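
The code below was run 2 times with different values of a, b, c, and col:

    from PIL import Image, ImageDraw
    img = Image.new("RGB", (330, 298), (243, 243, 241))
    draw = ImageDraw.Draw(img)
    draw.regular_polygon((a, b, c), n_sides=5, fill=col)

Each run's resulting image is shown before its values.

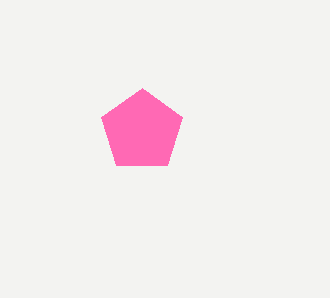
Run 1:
a = 142
b = 131
c = 43
col = 'hotpink'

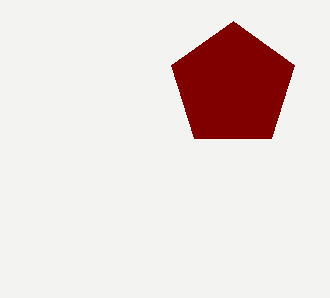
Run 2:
a = 233
b = 86
c = 65
col = 'maroon'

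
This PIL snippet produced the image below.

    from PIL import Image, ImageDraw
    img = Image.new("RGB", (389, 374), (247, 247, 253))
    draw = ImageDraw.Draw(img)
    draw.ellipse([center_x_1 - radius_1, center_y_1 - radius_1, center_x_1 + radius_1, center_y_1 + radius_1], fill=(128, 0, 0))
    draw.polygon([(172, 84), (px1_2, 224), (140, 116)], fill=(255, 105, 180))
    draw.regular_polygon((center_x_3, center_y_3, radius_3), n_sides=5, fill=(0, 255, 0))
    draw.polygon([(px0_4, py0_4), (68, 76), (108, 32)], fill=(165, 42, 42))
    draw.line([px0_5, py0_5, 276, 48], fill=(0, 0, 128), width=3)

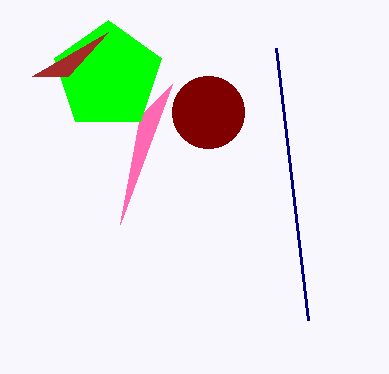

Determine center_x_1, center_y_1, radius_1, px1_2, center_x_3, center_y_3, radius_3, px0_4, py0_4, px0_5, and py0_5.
center_x_1 = 208, center_y_1 = 112, radius_1 = 36, px1_2 = 120, center_x_3 = 108, center_y_3 = 76, radius_3 = 56, px0_4 = 32, py0_4 = 76, px0_5 = 308, py0_5 = 320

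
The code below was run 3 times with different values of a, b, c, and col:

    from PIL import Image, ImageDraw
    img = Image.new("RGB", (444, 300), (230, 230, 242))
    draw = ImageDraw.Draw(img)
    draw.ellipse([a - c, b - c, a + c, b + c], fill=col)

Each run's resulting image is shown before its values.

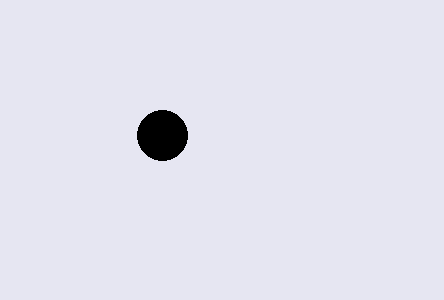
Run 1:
a = 162, b = 135, c = 25, col = 'black'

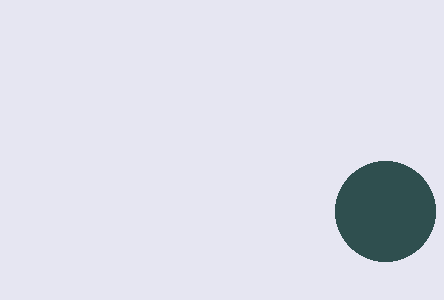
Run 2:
a = 385; b = 211; c = 50; col = 'darkslategray'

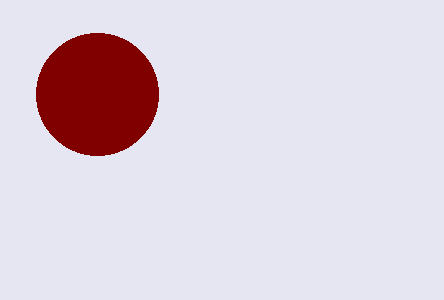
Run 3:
a = 97, b = 94, c = 61, col = 'maroon'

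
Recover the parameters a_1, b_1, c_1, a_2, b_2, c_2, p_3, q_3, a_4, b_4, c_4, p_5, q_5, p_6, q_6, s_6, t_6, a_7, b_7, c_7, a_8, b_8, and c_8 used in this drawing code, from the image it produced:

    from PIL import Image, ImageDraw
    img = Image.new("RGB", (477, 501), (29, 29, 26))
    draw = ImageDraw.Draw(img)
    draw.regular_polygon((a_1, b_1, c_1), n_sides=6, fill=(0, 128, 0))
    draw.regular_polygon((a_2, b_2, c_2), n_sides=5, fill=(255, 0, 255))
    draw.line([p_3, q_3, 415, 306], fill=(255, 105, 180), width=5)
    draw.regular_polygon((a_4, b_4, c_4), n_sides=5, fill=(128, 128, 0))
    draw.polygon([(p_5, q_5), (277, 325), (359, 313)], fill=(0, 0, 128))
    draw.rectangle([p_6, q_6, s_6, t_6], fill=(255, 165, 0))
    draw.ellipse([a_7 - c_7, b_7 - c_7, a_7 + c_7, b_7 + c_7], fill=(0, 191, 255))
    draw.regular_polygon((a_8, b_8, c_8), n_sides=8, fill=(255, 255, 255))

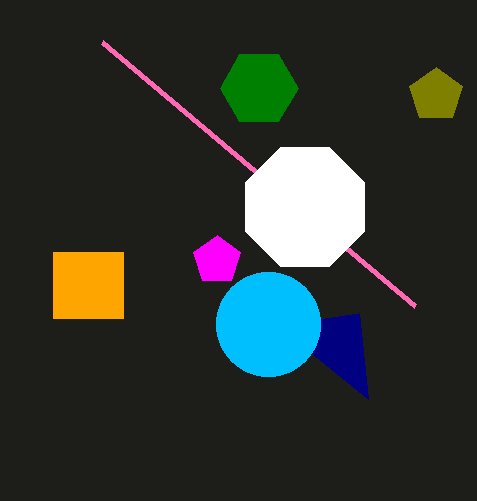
a_1 = 259
b_1 = 88
c_1 = 39
a_2 = 217
b_2 = 260
c_2 = 25
p_3 = 102
q_3 = 42
a_4 = 436
b_4 = 95
c_4 = 28
p_5 = 368
q_5 = 399
p_6 = 53
q_6 = 252
s_6 = 123
t_6 = 318
a_7 = 268
b_7 = 324
c_7 = 52
a_8 = 305
b_8 = 207
c_8 = 64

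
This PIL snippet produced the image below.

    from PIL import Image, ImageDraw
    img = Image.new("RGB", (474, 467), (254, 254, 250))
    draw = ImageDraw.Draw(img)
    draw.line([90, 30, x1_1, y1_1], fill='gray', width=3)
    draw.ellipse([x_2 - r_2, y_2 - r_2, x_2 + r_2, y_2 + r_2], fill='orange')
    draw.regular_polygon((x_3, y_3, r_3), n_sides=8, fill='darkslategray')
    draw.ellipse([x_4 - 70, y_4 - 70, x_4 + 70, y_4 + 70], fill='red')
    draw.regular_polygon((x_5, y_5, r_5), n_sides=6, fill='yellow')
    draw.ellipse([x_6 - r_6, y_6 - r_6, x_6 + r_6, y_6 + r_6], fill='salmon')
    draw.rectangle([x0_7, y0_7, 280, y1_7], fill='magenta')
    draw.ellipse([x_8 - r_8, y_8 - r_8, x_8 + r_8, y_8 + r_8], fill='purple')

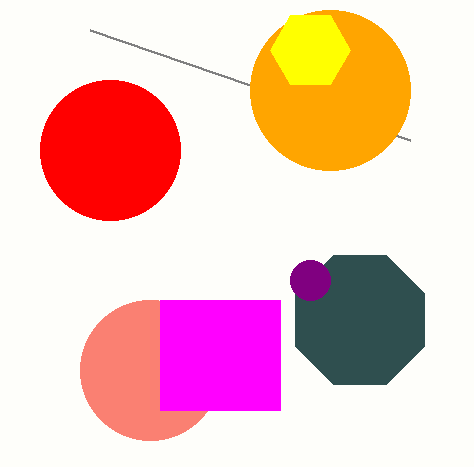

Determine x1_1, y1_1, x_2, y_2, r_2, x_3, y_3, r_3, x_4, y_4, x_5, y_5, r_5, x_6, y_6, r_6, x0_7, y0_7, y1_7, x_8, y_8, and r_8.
x1_1 = 410, y1_1 = 140, x_2 = 330, y_2 = 90, r_2 = 80, x_3 = 360, y_3 = 320, r_3 = 70, x_4 = 110, y_4 = 150, x_5 = 310, y_5 = 50, r_5 = 40, x_6 = 150, y_6 = 370, r_6 = 70, x0_7 = 160, y0_7 = 300, y1_7 = 410, x_8 = 310, y_8 = 280, r_8 = 20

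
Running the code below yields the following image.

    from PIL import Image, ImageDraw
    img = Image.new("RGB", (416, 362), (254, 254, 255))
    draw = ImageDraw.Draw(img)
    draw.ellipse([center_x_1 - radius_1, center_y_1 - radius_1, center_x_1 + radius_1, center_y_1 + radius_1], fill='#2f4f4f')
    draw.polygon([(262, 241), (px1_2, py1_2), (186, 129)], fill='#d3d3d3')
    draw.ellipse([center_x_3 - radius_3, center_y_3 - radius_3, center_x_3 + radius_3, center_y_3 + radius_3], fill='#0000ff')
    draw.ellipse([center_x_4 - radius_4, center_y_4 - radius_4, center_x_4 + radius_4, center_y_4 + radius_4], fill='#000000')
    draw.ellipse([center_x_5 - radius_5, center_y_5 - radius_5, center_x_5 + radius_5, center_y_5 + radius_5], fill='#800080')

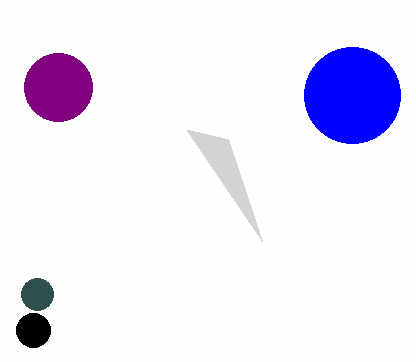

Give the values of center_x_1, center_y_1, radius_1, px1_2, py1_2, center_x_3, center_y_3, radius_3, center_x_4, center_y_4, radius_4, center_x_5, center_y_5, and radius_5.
center_x_1 = 37; center_y_1 = 294; radius_1 = 16; px1_2 = 228; py1_2 = 139; center_x_3 = 352; center_y_3 = 95; radius_3 = 48; center_x_4 = 33; center_y_4 = 330; radius_4 = 17; center_x_5 = 58; center_y_5 = 87; radius_5 = 34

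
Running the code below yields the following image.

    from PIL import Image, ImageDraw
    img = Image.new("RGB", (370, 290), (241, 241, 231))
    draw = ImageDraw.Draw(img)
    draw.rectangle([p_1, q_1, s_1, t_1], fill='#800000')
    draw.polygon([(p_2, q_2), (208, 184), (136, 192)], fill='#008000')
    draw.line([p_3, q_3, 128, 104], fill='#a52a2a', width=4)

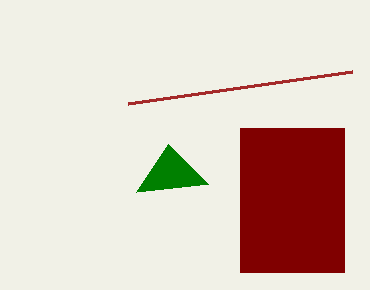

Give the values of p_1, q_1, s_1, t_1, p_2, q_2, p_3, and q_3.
p_1 = 240, q_1 = 128, s_1 = 344, t_1 = 272, p_2 = 168, q_2 = 144, p_3 = 352, q_3 = 72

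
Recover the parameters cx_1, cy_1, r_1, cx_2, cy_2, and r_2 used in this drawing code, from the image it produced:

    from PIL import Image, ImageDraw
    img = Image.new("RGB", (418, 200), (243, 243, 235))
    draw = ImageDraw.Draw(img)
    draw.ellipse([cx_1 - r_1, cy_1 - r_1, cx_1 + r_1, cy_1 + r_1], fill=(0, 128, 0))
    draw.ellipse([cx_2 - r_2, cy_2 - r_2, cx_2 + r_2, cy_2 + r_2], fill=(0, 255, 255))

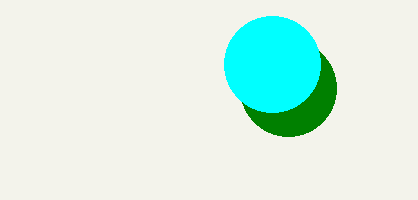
cx_1 = 288
cy_1 = 88
r_1 = 48
cx_2 = 272
cy_2 = 64
r_2 = 48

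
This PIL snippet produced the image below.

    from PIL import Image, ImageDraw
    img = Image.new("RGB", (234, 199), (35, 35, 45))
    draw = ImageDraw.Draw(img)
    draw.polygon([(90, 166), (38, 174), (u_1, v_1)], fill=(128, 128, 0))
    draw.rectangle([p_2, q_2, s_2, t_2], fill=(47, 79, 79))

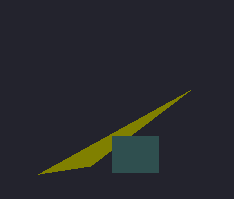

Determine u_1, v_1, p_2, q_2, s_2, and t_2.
u_1 = 190; v_1 = 90; p_2 = 112; q_2 = 136; s_2 = 158; t_2 = 172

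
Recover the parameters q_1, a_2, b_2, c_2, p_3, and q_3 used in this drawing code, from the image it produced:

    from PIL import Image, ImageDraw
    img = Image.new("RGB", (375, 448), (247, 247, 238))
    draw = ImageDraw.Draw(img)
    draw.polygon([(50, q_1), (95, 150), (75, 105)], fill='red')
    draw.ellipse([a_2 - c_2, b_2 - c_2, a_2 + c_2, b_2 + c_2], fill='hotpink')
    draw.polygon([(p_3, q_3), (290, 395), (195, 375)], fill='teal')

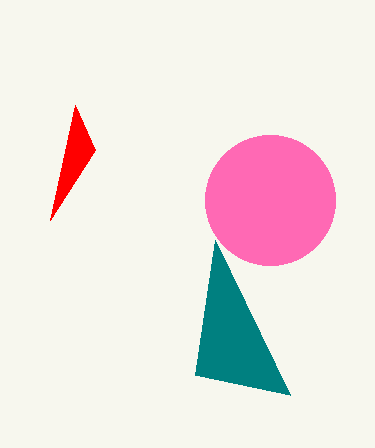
q_1 = 220, a_2 = 270, b_2 = 200, c_2 = 65, p_3 = 215, q_3 = 240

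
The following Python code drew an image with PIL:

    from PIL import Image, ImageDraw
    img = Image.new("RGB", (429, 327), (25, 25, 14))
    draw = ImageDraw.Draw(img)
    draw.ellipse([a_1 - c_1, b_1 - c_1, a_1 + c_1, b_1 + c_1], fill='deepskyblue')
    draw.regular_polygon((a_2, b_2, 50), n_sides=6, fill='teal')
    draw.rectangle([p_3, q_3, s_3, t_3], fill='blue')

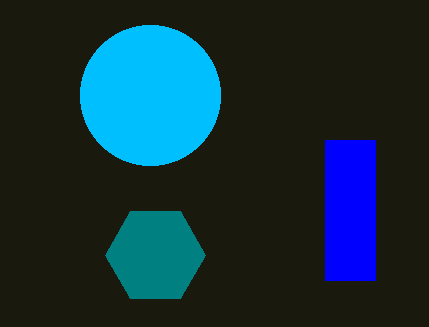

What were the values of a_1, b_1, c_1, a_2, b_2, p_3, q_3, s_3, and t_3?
a_1 = 150
b_1 = 95
c_1 = 70
a_2 = 155
b_2 = 255
p_3 = 325
q_3 = 140
s_3 = 375
t_3 = 280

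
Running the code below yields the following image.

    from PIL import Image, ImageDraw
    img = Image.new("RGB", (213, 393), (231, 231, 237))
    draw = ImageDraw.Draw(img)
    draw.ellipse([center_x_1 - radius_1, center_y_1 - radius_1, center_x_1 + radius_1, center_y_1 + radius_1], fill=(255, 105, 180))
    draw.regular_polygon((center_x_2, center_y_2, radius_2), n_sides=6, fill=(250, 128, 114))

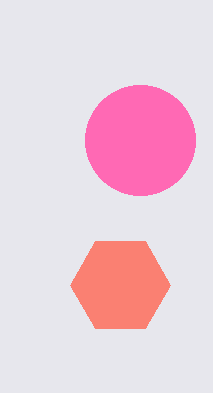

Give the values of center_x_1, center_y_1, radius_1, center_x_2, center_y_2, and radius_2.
center_x_1 = 140, center_y_1 = 140, radius_1 = 55, center_x_2 = 120, center_y_2 = 285, radius_2 = 50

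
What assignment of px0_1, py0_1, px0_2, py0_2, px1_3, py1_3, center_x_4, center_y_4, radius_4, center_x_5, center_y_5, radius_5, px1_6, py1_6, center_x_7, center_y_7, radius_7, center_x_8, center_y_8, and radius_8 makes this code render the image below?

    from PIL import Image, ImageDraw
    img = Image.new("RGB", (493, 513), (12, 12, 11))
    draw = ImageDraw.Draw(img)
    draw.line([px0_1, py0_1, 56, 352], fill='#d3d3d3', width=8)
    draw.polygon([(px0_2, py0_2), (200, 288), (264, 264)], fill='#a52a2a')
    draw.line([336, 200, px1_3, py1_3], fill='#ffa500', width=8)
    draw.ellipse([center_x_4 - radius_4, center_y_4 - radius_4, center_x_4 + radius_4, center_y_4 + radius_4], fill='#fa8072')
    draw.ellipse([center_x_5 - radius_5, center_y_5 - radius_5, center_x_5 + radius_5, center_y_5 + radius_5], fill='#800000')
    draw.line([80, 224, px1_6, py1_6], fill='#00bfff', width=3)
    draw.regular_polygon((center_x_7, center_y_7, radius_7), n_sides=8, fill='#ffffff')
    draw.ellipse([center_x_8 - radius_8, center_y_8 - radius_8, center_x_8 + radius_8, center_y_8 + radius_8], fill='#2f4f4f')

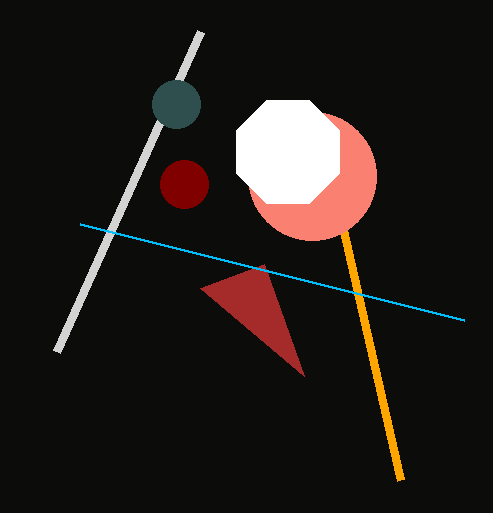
px0_1 = 200, py0_1 = 32, px0_2 = 304, py0_2 = 376, px1_3 = 400, py1_3 = 480, center_x_4 = 312, center_y_4 = 176, radius_4 = 64, center_x_5 = 184, center_y_5 = 184, radius_5 = 24, px1_6 = 464, py1_6 = 320, center_x_7 = 288, center_y_7 = 152, radius_7 = 56, center_x_8 = 176, center_y_8 = 104, radius_8 = 24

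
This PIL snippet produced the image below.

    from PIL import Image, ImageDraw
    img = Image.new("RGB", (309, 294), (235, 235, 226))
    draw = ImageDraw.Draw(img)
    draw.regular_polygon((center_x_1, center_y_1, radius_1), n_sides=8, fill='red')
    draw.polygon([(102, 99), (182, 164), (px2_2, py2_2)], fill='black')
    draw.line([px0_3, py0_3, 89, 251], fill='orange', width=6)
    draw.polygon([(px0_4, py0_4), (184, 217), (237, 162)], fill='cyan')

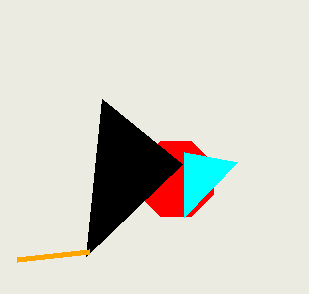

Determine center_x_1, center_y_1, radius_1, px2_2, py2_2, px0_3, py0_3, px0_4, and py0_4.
center_x_1 = 176, center_y_1 = 179, radius_1 = 41, px2_2 = 86, py2_2 = 256, px0_3 = 17, py0_3 = 259, px0_4 = 184, py0_4 = 152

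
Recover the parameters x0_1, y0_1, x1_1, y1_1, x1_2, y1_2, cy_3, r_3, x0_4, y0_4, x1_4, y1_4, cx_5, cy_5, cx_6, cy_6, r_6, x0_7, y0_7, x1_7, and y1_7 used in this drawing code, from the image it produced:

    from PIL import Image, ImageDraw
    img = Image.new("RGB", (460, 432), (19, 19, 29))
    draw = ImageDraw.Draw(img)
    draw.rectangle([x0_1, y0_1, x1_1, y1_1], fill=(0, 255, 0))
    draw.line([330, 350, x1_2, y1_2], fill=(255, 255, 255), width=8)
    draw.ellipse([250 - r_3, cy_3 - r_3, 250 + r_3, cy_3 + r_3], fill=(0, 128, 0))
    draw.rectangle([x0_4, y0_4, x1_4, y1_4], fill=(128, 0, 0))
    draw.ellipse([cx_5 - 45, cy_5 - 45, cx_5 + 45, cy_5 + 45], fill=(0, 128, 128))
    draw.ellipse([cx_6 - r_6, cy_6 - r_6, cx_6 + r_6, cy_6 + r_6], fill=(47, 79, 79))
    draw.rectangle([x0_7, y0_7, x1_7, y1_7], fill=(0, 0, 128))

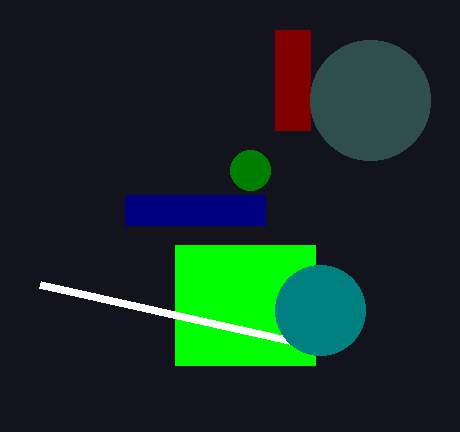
x0_1 = 175, y0_1 = 245, x1_1 = 315, y1_1 = 365, x1_2 = 40, y1_2 = 285, cy_3 = 170, r_3 = 20, x0_4 = 275, y0_4 = 30, x1_4 = 310, y1_4 = 130, cx_5 = 320, cy_5 = 310, cx_6 = 370, cy_6 = 100, r_6 = 60, x0_7 = 125, y0_7 = 195, x1_7 = 265, y1_7 = 225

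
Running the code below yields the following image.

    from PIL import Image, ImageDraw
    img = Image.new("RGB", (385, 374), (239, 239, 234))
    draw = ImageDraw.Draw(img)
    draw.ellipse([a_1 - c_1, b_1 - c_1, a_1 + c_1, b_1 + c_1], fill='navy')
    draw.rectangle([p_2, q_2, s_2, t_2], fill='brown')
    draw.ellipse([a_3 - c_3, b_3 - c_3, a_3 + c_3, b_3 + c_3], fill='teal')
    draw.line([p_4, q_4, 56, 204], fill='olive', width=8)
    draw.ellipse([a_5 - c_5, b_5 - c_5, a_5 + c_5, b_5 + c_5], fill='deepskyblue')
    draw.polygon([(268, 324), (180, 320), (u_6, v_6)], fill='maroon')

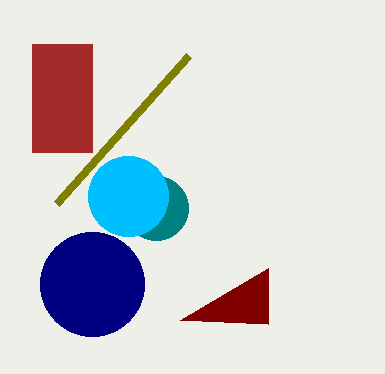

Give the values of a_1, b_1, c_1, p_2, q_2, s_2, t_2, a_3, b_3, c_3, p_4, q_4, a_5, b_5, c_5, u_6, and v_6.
a_1 = 92, b_1 = 284, c_1 = 52, p_2 = 32, q_2 = 44, s_2 = 92, t_2 = 152, a_3 = 156, b_3 = 208, c_3 = 32, p_4 = 188, q_4 = 56, a_5 = 128, b_5 = 196, c_5 = 40, u_6 = 268, v_6 = 268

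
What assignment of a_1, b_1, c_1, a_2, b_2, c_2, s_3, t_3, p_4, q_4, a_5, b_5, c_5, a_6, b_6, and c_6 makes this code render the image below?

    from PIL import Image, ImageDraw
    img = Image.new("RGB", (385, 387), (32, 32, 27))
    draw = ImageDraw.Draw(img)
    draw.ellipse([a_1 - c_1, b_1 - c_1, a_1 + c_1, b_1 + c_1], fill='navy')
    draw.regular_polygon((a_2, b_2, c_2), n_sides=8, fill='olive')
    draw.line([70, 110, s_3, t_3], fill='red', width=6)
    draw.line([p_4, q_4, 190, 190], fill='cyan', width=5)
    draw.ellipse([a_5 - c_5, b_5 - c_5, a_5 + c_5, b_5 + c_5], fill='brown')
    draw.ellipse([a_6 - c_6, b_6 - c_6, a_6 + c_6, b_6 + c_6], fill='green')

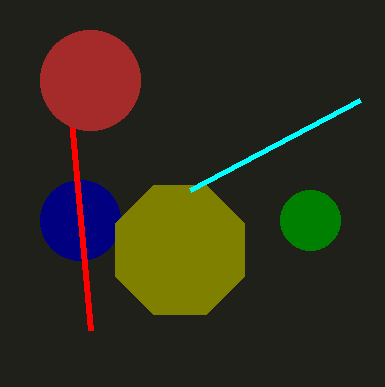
a_1 = 80, b_1 = 220, c_1 = 40, a_2 = 180, b_2 = 250, c_2 = 70, s_3 = 90, t_3 = 330, p_4 = 360, q_4 = 100, a_5 = 90, b_5 = 80, c_5 = 50, a_6 = 310, b_6 = 220, c_6 = 30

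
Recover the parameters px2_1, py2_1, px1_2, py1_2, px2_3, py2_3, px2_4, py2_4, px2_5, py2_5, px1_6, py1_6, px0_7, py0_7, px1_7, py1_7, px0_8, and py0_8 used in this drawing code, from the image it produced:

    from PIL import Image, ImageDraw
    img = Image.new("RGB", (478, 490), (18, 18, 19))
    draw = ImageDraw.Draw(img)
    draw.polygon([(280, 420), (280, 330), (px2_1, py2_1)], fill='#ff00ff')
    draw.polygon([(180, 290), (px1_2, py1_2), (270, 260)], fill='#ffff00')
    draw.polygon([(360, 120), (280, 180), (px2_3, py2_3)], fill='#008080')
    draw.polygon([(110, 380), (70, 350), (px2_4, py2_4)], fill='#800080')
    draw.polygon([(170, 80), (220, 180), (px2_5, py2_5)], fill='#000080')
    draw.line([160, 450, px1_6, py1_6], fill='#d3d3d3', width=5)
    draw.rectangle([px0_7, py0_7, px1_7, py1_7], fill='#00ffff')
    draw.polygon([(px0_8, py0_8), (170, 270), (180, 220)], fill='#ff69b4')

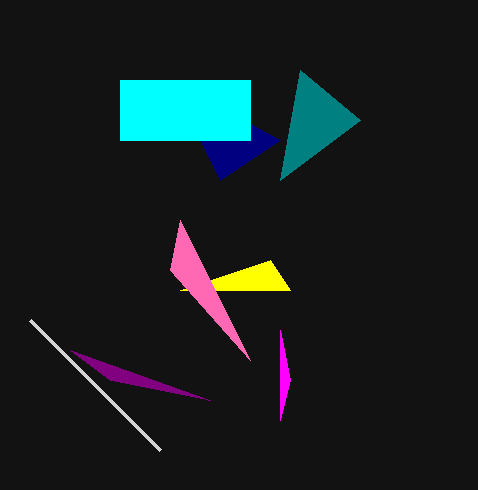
px2_1 = 290, py2_1 = 380, px1_2 = 290, py1_2 = 290, px2_3 = 300, py2_3 = 70, px2_4 = 210, py2_4 = 400, px2_5 = 280, py2_5 = 140, px1_6 = 30, py1_6 = 320, px0_7 = 120, py0_7 = 80, px1_7 = 250, py1_7 = 140, px0_8 = 250, py0_8 = 360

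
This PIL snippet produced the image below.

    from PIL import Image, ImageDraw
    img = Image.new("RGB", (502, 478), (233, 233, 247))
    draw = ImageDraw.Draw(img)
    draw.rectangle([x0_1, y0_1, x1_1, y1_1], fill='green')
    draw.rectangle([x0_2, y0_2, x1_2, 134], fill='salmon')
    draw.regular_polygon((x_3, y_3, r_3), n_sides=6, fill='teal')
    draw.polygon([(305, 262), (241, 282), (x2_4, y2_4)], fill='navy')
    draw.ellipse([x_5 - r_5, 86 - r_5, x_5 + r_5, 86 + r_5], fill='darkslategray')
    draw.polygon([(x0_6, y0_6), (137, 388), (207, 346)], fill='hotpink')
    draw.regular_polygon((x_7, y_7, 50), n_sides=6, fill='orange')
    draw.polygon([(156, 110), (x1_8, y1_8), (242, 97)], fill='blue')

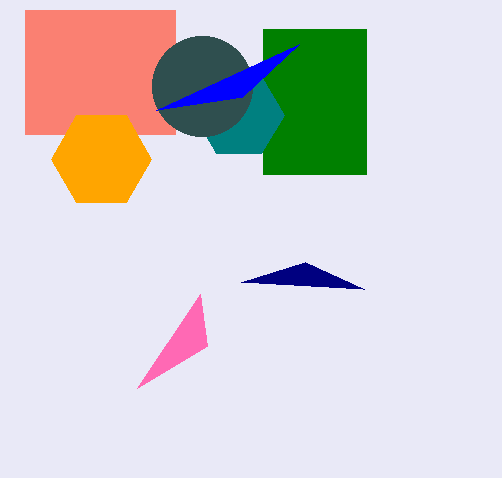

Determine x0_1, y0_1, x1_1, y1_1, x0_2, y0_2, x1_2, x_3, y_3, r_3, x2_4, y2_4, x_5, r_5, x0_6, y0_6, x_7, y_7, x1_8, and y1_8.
x0_1 = 263
y0_1 = 29
x1_1 = 366
y1_1 = 174
x0_2 = 25
y0_2 = 10
x1_2 = 175
x_3 = 239
y_3 = 115
r_3 = 45
x2_4 = 364
y2_4 = 289
x_5 = 202
r_5 = 50
x0_6 = 200
y0_6 = 294
x_7 = 101
y_7 = 159
x1_8 = 299
y1_8 = 44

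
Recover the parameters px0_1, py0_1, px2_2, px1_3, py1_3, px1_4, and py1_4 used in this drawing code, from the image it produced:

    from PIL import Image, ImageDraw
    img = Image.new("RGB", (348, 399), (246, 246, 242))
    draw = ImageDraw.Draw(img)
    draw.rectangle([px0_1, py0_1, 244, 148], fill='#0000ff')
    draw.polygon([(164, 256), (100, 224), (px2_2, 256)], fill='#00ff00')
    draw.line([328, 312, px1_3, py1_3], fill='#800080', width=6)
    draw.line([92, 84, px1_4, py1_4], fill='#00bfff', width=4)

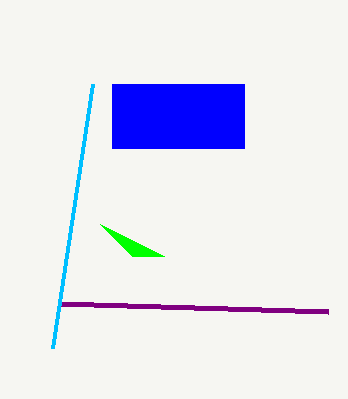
px0_1 = 112, py0_1 = 84, px2_2 = 132, px1_3 = 60, py1_3 = 304, px1_4 = 52, py1_4 = 348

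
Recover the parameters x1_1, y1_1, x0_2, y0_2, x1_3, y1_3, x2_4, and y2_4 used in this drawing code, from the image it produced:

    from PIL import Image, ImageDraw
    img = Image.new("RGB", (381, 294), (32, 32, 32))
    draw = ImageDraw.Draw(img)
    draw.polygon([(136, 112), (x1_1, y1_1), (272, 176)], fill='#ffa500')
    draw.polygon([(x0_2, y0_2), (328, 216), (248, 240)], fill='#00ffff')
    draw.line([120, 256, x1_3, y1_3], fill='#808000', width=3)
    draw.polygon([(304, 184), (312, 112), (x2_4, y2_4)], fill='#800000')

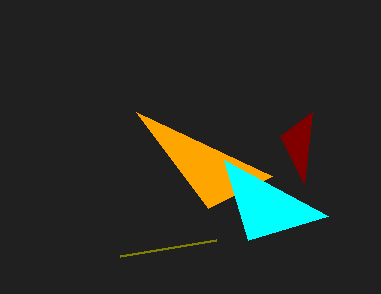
x1_1 = 208
y1_1 = 208
x0_2 = 224
y0_2 = 160
x1_3 = 216
y1_3 = 240
x2_4 = 280
y2_4 = 136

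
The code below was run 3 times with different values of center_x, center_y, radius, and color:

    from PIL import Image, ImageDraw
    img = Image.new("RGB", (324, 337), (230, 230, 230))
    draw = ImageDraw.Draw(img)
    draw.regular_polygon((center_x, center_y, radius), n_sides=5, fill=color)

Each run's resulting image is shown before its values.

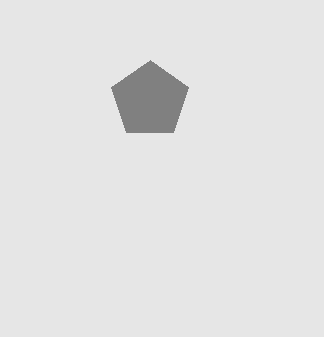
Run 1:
center_x = 150; center_y = 100; radius = 40; color = 'gray'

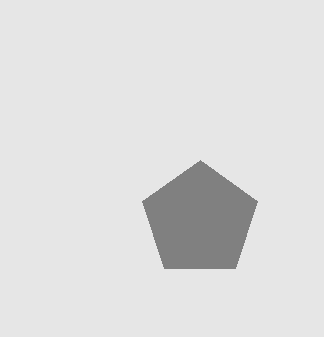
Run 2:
center_x = 200, center_y = 220, radius = 60, color = 'gray'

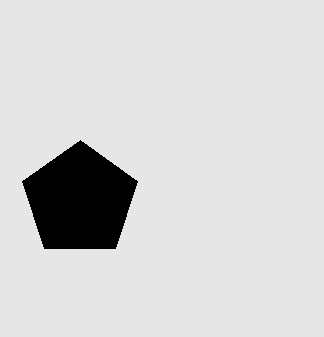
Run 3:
center_x = 80, center_y = 200, radius = 60, color = 'black'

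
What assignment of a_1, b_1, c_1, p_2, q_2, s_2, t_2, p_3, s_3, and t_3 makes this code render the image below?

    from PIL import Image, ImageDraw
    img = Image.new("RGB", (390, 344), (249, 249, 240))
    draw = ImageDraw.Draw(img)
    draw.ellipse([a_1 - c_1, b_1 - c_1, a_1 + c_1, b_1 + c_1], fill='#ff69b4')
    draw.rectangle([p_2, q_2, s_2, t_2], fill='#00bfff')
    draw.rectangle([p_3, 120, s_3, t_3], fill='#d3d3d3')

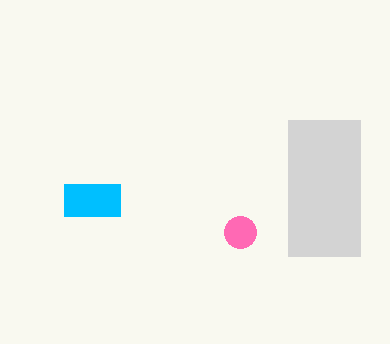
a_1 = 240
b_1 = 232
c_1 = 16
p_2 = 64
q_2 = 184
s_2 = 120
t_2 = 216
p_3 = 288
s_3 = 360
t_3 = 256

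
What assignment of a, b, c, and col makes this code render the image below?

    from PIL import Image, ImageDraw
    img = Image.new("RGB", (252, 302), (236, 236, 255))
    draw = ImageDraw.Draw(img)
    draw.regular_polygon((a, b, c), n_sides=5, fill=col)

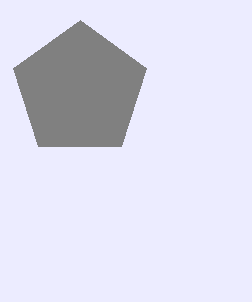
a = 80; b = 90; c = 70; col = 'gray'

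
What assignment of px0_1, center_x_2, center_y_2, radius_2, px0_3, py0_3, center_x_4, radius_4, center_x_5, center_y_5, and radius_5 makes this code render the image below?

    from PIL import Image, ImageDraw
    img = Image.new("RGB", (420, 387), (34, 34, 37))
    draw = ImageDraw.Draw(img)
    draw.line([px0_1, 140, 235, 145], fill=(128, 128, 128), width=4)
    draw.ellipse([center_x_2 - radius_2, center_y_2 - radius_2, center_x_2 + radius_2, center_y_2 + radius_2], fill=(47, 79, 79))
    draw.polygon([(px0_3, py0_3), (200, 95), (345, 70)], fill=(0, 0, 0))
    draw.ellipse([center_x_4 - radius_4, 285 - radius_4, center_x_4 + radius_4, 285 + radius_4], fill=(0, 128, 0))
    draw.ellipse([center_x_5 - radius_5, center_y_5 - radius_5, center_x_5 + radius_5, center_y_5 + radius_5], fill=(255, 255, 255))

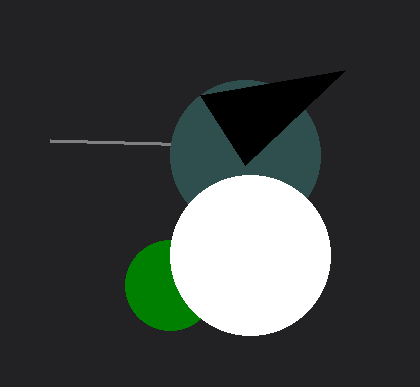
px0_1 = 50; center_x_2 = 245; center_y_2 = 155; radius_2 = 75; px0_3 = 245; py0_3 = 165; center_x_4 = 170; radius_4 = 45; center_x_5 = 250; center_y_5 = 255; radius_5 = 80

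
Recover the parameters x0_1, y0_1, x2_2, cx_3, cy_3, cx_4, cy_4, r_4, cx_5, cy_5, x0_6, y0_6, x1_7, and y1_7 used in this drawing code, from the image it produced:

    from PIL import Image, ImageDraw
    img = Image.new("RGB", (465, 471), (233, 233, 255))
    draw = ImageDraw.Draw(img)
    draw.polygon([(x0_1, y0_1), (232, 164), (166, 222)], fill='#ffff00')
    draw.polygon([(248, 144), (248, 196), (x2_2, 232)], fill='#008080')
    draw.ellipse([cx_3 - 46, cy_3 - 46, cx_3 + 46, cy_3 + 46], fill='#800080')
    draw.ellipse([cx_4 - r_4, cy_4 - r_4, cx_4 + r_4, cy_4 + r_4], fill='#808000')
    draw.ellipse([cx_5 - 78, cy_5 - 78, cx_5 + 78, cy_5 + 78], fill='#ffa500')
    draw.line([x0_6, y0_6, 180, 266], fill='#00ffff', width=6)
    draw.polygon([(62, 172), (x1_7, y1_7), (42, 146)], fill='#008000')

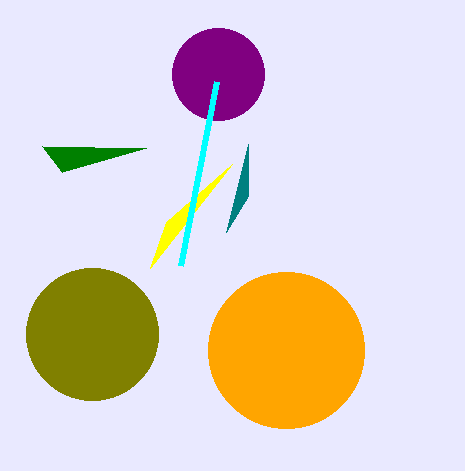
x0_1 = 150, y0_1 = 268, x2_2 = 226, cx_3 = 218, cy_3 = 74, cx_4 = 92, cy_4 = 334, r_4 = 66, cx_5 = 286, cy_5 = 350, x0_6 = 216, y0_6 = 82, x1_7 = 146, y1_7 = 148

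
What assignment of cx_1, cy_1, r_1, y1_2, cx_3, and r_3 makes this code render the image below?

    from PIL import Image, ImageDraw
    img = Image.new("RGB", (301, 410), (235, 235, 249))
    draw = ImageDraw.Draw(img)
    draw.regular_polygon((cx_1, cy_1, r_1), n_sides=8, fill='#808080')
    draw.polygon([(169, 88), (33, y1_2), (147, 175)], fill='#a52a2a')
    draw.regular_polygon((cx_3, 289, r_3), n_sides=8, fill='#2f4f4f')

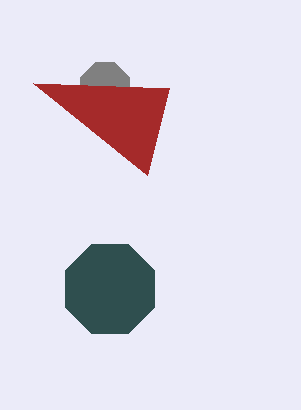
cx_1 = 105; cy_1 = 87; r_1 = 26; y1_2 = 83; cx_3 = 110; r_3 = 48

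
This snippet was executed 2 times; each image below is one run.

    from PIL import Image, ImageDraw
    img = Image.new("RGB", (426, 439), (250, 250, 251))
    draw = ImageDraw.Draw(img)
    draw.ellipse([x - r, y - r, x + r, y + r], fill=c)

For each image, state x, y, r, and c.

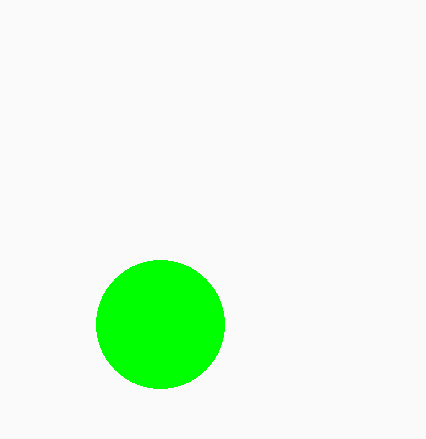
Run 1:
x = 160; y = 324; r = 64; c = 'lime'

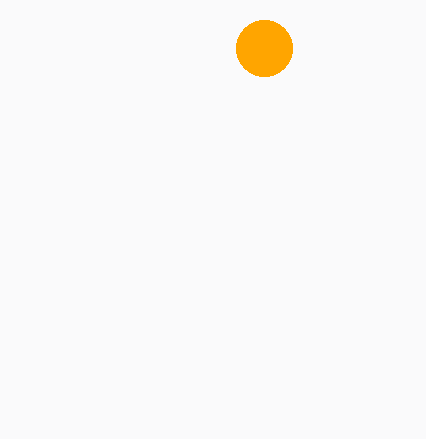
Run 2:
x = 264
y = 48
r = 28
c = 'orange'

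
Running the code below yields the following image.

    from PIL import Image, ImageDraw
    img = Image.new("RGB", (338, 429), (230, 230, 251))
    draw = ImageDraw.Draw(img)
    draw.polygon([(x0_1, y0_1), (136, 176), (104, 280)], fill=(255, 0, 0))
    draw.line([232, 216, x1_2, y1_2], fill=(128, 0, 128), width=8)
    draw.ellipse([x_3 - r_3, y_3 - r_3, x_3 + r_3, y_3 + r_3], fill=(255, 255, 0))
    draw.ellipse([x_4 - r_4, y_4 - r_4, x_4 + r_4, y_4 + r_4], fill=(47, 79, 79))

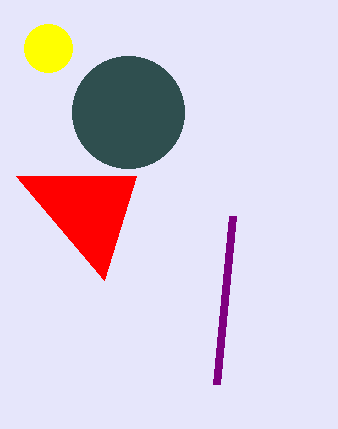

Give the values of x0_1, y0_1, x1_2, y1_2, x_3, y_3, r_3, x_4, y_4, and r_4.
x0_1 = 16, y0_1 = 176, x1_2 = 216, y1_2 = 384, x_3 = 48, y_3 = 48, r_3 = 24, x_4 = 128, y_4 = 112, r_4 = 56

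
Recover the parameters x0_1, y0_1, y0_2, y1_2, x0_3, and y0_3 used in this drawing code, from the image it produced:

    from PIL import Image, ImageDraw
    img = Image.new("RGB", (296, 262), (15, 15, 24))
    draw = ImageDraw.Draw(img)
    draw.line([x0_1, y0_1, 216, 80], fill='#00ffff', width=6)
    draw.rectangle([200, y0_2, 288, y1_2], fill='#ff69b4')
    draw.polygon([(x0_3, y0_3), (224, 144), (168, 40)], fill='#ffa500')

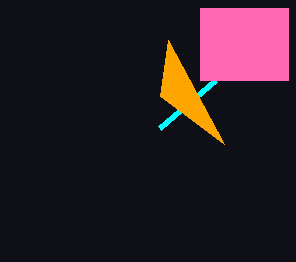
x0_1 = 160
y0_1 = 128
y0_2 = 8
y1_2 = 80
x0_3 = 160
y0_3 = 96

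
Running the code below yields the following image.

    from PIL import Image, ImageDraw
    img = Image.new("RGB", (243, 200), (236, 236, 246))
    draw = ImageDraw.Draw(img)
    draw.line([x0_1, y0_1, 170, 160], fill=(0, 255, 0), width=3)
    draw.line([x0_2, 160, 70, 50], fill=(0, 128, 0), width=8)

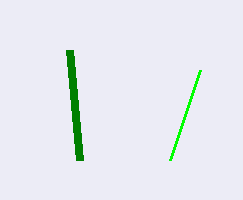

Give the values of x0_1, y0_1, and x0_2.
x0_1 = 200
y0_1 = 70
x0_2 = 80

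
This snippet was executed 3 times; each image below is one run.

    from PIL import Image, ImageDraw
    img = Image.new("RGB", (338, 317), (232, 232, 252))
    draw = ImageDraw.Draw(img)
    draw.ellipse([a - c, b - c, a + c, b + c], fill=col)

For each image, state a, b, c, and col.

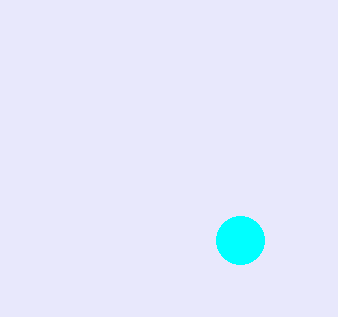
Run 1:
a = 240, b = 240, c = 24, col = 'cyan'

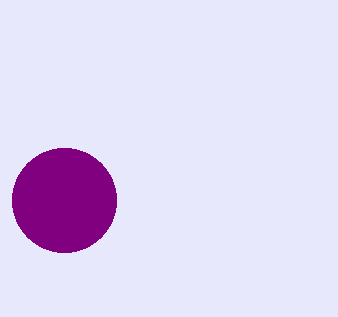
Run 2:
a = 64
b = 200
c = 52
col = 'purple'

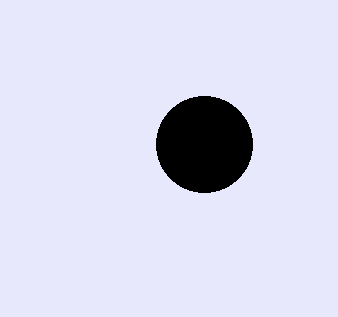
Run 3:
a = 204; b = 144; c = 48; col = 'black'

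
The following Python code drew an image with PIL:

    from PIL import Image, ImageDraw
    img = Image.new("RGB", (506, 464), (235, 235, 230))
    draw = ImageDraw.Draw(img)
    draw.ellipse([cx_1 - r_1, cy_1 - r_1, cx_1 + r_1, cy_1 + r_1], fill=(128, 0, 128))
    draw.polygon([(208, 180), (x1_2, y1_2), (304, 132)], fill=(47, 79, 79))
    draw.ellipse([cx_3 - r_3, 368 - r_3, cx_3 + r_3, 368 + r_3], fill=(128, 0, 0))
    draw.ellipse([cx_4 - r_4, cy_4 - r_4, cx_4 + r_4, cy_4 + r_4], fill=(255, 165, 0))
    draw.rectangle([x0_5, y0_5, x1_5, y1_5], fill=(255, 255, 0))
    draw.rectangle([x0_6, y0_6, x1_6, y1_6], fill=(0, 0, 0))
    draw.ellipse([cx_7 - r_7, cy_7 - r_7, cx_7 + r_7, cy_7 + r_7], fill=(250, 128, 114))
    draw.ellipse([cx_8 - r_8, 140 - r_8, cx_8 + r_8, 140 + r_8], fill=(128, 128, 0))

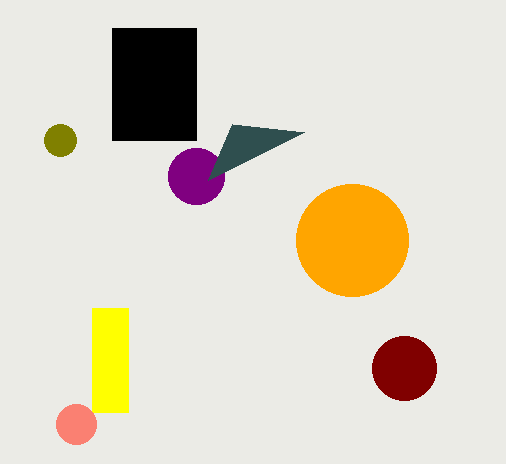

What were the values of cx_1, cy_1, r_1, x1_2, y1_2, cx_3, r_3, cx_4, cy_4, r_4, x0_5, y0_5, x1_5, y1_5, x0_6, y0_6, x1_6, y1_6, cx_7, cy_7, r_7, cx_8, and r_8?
cx_1 = 196; cy_1 = 176; r_1 = 28; x1_2 = 232; y1_2 = 124; cx_3 = 404; r_3 = 32; cx_4 = 352; cy_4 = 240; r_4 = 56; x0_5 = 92; y0_5 = 308; x1_5 = 128; y1_5 = 412; x0_6 = 112; y0_6 = 28; x1_6 = 196; y1_6 = 140; cx_7 = 76; cy_7 = 424; r_7 = 20; cx_8 = 60; r_8 = 16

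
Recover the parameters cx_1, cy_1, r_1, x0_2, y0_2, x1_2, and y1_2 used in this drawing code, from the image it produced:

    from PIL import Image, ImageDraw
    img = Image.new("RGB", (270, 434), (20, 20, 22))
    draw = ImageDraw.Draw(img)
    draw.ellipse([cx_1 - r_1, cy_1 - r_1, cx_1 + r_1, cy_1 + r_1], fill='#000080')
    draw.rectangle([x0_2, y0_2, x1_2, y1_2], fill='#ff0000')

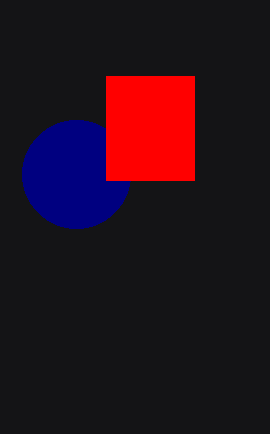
cx_1 = 76
cy_1 = 174
r_1 = 54
x0_2 = 106
y0_2 = 76
x1_2 = 194
y1_2 = 180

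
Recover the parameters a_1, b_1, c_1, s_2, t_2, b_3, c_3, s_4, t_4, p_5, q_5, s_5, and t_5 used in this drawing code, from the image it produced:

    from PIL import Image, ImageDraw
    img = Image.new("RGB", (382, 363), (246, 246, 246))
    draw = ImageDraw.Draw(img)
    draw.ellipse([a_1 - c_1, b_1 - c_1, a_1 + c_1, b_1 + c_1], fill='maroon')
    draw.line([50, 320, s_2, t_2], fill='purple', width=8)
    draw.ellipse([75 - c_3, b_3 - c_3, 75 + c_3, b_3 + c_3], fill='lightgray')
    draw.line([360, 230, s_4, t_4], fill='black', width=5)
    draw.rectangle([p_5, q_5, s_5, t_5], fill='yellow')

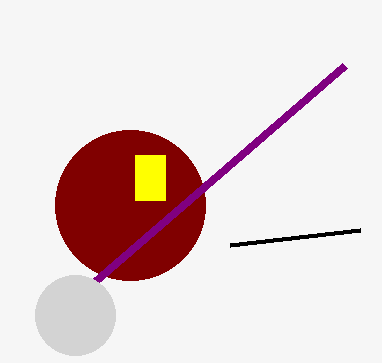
a_1 = 130; b_1 = 205; c_1 = 75; s_2 = 345; t_2 = 65; b_3 = 315; c_3 = 40; s_4 = 230; t_4 = 245; p_5 = 135; q_5 = 155; s_5 = 165; t_5 = 200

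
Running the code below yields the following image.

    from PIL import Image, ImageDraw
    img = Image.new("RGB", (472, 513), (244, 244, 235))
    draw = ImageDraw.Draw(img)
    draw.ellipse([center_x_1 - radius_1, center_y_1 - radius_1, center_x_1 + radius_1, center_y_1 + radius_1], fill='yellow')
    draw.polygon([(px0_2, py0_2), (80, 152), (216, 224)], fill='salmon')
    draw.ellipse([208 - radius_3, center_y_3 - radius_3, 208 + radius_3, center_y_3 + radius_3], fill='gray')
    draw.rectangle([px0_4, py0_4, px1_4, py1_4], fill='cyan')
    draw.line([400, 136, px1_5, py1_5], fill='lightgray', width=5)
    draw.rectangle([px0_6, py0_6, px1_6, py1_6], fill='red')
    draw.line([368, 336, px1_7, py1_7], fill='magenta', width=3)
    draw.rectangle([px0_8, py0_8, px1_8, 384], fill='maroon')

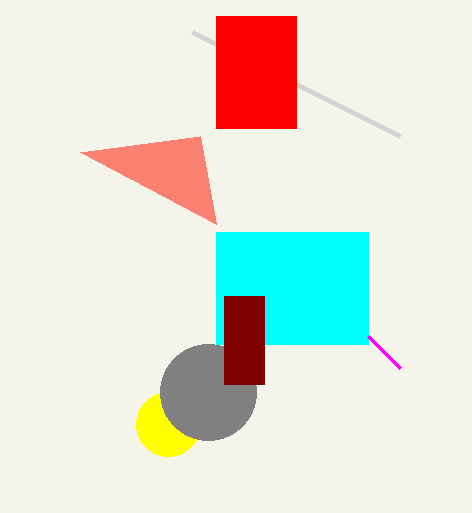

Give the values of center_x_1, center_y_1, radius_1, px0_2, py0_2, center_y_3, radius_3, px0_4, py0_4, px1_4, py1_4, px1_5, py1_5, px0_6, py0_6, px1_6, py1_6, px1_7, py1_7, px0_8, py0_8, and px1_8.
center_x_1 = 168, center_y_1 = 424, radius_1 = 32, px0_2 = 200, py0_2 = 136, center_y_3 = 392, radius_3 = 48, px0_4 = 216, py0_4 = 232, px1_4 = 368, py1_4 = 344, px1_5 = 192, py1_5 = 32, px0_6 = 216, py0_6 = 16, px1_6 = 296, py1_6 = 128, px1_7 = 400, py1_7 = 368, px0_8 = 224, py0_8 = 296, px1_8 = 264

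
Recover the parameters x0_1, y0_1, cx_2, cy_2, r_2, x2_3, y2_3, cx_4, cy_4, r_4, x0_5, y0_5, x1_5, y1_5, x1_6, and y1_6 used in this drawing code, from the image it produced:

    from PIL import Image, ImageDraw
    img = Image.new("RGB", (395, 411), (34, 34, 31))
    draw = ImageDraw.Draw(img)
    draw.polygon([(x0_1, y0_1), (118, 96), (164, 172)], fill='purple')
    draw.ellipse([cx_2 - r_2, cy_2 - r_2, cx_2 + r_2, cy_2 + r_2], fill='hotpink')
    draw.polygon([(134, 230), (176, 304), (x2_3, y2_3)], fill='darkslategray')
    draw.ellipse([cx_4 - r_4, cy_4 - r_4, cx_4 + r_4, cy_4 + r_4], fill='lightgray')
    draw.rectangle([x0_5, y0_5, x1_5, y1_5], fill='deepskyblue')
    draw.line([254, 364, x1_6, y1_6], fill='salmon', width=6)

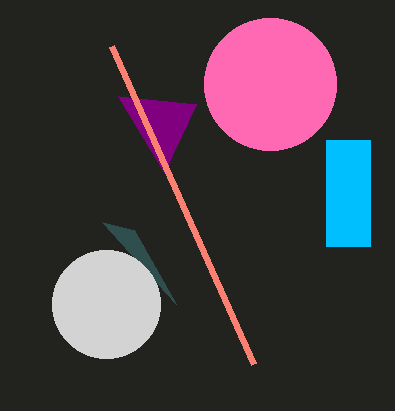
x0_1 = 196, y0_1 = 104, cx_2 = 270, cy_2 = 84, r_2 = 66, x2_3 = 102, y2_3 = 222, cx_4 = 106, cy_4 = 304, r_4 = 54, x0_5 = 326, y0_5 = 140, x1_5 = 370, y1_5 = 246, x1_6 = 112, y1_6 = 46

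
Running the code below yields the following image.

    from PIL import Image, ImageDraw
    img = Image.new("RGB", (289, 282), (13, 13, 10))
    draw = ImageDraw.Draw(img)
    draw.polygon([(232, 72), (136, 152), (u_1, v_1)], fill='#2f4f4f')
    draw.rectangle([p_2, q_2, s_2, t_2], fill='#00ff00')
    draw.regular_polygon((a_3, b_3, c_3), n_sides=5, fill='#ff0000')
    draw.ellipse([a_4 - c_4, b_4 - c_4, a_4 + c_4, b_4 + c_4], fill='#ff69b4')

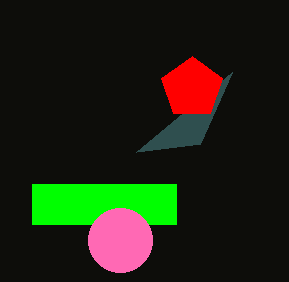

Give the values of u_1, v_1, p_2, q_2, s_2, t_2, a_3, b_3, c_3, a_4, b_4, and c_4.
u_1 = 200, v_1 = 144, p_2 = 32, q_2 = 184, s_2 = 176, t_2 = 224, a_3 = 192, b_3 = 88, c_3 = 32, a_4 = 120, b_4 = 240, c_4 = 32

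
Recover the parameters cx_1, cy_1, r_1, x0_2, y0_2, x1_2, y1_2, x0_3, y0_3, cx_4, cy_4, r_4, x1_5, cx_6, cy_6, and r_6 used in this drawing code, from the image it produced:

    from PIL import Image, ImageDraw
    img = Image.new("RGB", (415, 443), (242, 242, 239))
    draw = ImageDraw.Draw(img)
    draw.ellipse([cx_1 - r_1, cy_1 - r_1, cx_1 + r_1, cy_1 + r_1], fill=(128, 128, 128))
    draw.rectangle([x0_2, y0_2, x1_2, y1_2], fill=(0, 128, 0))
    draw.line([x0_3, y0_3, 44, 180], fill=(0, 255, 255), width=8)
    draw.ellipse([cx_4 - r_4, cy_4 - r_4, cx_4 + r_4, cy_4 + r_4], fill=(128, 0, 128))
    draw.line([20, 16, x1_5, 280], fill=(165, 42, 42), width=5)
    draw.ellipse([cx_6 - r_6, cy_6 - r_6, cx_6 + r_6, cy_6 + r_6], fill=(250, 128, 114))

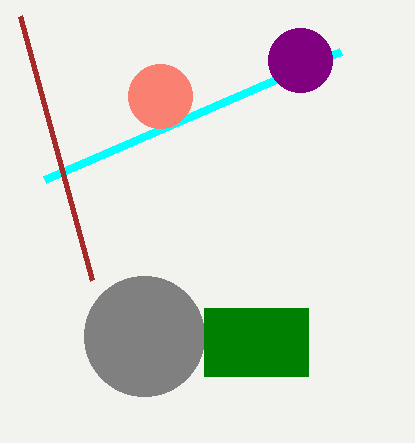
cx_1 = 144
cy_1 = 336
r_1 = 60
x0_2 = 204
y0_2 = 308
x1_2 = 308
y1_2 = 376
x0_3 = 340
y0_3 = 52
cx_4 = 300
cy_4 = 60
r_4 = 32
x1_5 = 92
cx_6 = 160
cy_6 = 96
r_6 = 32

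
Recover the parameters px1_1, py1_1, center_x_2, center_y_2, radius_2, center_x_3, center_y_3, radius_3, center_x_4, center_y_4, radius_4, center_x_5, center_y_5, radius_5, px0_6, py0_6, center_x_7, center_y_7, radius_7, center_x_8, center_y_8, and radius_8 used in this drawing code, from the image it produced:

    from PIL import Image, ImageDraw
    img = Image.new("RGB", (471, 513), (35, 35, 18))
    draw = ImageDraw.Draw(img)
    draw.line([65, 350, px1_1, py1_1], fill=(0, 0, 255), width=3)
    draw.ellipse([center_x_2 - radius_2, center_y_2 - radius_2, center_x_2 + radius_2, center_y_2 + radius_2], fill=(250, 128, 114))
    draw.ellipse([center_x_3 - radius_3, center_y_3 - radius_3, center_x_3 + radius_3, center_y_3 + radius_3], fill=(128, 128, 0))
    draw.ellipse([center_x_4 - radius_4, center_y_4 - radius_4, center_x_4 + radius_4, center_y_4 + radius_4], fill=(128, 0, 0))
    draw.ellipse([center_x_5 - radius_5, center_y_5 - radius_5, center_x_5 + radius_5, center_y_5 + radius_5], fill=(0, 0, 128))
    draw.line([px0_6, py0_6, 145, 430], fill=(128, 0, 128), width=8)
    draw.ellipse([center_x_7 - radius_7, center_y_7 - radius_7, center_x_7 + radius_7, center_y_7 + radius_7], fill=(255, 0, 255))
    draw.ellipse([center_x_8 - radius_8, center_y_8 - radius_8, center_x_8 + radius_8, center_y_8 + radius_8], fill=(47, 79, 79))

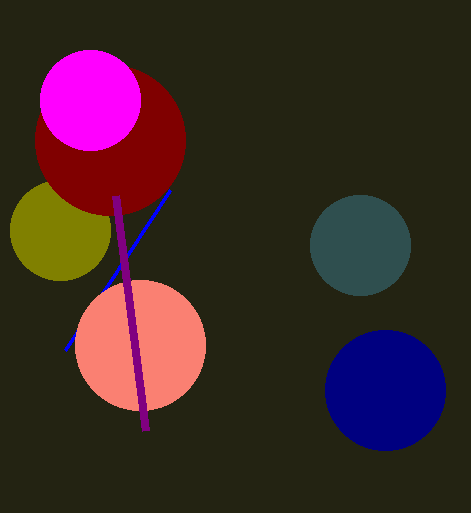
px1_1 = 170, py1_1 = 190, center_x_2 = 140, center_y_2 = 345, radius_2 = 65, center_x_3 = 60, center_y_3 = 230, radius_3 = 50, center_x_4 = 110, center_y_4 = 140, radius_4 = 75, center_x_5 = 385, center_y_5 = 390, radius_5 = 60, px0_6 = 115, py0_6 = 195, center_x_7 = 90, center_y_7 = 100, radius_7 = 50, center_x_8 = 360, center_y_8 = 245, radius_8 = 50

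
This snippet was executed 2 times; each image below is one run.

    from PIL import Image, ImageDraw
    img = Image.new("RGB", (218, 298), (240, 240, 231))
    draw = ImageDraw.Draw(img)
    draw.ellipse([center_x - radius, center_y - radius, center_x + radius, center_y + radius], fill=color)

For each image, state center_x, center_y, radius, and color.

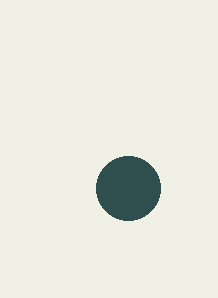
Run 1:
center_x = 128; center_y = 188; radius = 32; color = 'darkslategray'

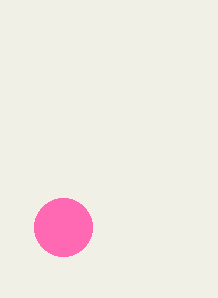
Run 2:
center_x = 63, center_y = 227, radius = 29, color = 'hotpink'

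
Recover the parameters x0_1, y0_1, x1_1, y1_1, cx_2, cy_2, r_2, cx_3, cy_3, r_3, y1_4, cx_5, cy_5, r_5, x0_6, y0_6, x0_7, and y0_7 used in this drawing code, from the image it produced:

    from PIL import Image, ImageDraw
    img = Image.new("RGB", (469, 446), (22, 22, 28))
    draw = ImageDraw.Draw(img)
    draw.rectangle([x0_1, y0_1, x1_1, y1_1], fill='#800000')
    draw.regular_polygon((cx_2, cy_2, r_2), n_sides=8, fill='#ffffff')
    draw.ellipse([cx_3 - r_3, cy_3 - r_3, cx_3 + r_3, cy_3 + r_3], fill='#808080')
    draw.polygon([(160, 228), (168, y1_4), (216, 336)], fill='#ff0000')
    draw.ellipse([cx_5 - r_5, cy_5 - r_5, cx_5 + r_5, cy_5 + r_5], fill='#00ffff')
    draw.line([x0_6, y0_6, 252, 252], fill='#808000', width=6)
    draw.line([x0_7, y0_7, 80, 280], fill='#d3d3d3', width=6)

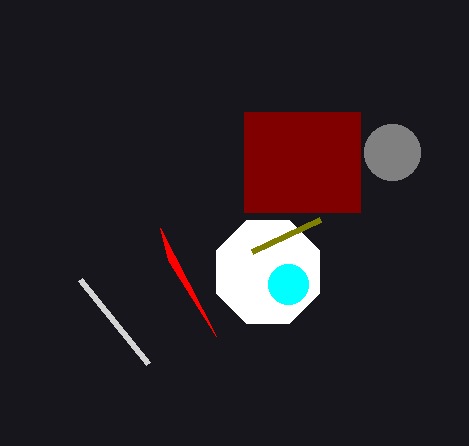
x0_1 = 244; y0_1 = 112; x1_1 = 360; y1_1 = 212; cx_2 = 268; cy_2 = 272; r_2 = 56; cx_3 = 392; cy_3 = 152; r_3 = 28; y1_4 = 260; cx_5 = 288; cy_5 = 284; r_5 = 20; x0_6 = 320; y0_6 = 220; x0_7 = 148; y0_7 = 364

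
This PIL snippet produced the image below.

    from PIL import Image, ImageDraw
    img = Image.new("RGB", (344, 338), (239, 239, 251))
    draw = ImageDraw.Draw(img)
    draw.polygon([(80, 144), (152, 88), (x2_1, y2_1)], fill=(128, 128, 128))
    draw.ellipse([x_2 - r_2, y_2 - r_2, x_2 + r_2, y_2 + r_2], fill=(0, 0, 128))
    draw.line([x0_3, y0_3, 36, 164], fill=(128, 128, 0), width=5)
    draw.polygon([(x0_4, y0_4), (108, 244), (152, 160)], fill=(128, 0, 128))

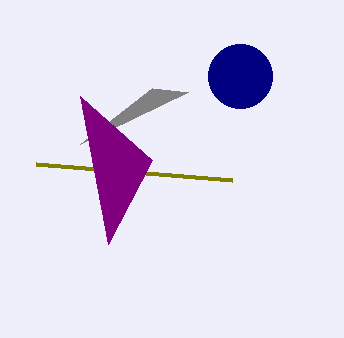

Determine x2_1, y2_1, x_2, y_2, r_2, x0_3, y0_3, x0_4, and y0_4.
x2_1 = 188, y2_1 = 92, x_2 = 240, y_2 = 76, r_2 = 32, x0_3 = 232, y0_3 = 180, x0_4 = 80, y0_4 = 96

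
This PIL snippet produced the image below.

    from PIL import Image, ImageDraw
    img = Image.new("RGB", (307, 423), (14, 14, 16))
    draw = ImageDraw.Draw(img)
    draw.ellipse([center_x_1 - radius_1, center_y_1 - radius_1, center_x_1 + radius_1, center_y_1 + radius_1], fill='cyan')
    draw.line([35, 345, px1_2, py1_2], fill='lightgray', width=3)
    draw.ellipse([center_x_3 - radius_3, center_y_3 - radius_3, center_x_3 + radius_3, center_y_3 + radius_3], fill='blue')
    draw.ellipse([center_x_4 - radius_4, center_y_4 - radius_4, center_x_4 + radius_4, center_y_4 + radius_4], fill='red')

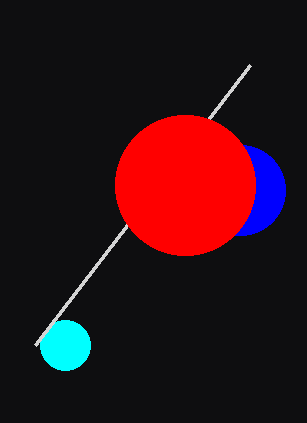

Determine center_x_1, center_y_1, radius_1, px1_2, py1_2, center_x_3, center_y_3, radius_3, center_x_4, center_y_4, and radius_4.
center_x_1 = 65; center_y_1 = 345; radius_1 = 25; px1_2 = 250; py1_2 = 65; center_x_3 = 240; center_y_3 = 190; radius_3 = 45; center_x_4 = 185; center_y_4 = 185; radius_4 = 70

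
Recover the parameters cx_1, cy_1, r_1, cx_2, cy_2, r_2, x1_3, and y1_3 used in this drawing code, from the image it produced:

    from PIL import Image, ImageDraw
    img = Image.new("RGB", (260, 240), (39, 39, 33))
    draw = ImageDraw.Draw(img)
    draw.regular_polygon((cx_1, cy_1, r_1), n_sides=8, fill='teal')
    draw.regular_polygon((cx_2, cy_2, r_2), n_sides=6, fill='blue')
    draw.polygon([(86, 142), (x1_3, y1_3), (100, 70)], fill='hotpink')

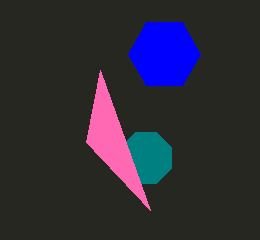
cx_1 = 146; cy_1 = 158; r_1 = 28; cx_2 = 164; cy_2 = 54; r_2 = 36; x1_3 = 150; y1_3 = 210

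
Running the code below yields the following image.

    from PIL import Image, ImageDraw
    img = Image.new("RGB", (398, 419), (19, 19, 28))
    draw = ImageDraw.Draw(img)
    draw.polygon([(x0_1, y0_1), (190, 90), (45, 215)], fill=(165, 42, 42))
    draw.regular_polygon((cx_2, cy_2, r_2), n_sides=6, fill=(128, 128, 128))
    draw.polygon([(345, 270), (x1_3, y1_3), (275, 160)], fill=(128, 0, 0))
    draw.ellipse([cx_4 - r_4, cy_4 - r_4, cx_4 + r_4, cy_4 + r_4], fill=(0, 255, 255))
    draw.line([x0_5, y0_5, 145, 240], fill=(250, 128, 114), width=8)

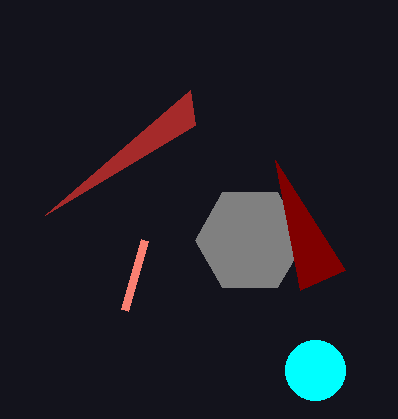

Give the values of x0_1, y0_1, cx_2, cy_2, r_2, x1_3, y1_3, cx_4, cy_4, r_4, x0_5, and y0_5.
x0_1 = 195; y0_1 = 125; cx_2 = 250; cy_2 = 240; r_2 = 55; x1_3 = 300; y1_3 = 290; cx_4 = 315; cy_4 = 370; r_4 = 30; x0_5 = 125; y0_5 = 310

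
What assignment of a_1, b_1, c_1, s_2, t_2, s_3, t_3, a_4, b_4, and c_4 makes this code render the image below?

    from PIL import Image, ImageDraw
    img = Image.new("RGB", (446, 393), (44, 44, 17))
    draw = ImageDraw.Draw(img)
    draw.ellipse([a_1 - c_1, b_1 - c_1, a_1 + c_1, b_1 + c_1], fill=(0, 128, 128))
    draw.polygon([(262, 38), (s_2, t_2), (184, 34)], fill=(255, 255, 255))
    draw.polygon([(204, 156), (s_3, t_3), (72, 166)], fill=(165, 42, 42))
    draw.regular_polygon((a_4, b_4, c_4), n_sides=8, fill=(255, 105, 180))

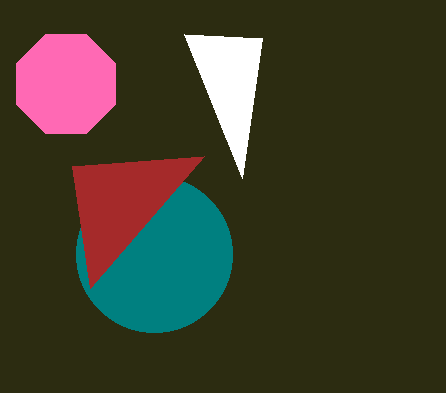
a_1 = 154, b_1 = 254, c_1 = 78, s_2 = 242, t_2 = 178, s_3 = 90, t_3 = 288, a_4 = 66, b_4 = 84, c_4 = 54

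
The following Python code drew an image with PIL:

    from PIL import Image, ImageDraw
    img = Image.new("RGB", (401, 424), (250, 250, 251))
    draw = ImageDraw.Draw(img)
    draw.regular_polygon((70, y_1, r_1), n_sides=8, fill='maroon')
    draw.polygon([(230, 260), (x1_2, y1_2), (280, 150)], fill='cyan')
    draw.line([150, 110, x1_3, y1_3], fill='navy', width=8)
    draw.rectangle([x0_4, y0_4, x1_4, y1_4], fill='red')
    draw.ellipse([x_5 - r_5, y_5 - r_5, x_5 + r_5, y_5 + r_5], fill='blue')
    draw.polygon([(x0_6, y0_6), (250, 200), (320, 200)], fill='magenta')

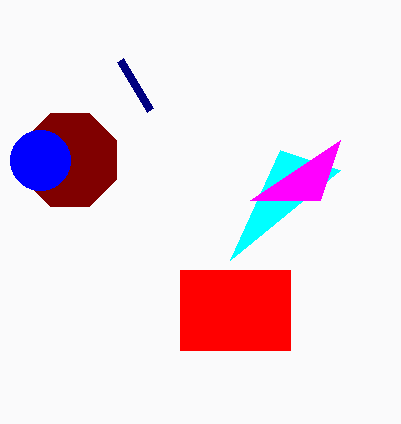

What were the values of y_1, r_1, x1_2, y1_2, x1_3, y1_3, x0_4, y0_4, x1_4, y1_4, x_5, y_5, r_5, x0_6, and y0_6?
y_1 = 160; r_1 = 50; x1_2 = 340; y1_2 = 170; x1_3 = 120; y1_3 = 60; x0_4 = 180; y0_4 = 270; x1_4 = 290; y1_4 = 350; x_5 = 40; y_5 = 160; r_5 = 30; x0_6 = 340; y0_6 = 140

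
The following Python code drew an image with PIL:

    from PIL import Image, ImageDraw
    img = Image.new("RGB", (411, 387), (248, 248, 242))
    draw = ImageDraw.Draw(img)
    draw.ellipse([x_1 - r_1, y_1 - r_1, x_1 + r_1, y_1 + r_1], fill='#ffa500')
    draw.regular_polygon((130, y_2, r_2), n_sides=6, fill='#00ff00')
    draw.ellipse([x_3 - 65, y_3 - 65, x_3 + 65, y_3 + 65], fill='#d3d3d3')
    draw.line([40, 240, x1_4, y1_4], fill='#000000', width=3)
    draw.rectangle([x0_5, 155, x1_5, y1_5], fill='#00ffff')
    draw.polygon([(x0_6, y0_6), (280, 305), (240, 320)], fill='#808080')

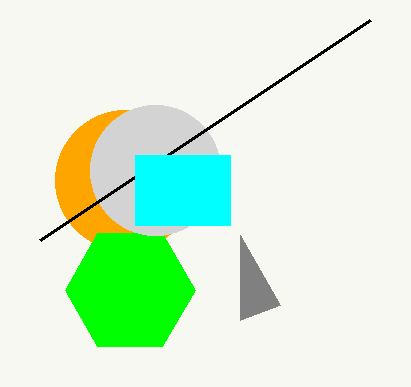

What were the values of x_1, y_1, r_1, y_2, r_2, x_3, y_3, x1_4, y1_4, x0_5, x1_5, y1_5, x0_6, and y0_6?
x_1 = 125, y_1 = 180, r_1 = 70, y_2 = 290, r_2 = 65, x_3 = 155, y_3 = 170, x1_4 = 370, y1_4 = 20, x0_5 = 135, x1_5 = 230, y1_5 = 225, x0_6 = 240, y0_6 = 235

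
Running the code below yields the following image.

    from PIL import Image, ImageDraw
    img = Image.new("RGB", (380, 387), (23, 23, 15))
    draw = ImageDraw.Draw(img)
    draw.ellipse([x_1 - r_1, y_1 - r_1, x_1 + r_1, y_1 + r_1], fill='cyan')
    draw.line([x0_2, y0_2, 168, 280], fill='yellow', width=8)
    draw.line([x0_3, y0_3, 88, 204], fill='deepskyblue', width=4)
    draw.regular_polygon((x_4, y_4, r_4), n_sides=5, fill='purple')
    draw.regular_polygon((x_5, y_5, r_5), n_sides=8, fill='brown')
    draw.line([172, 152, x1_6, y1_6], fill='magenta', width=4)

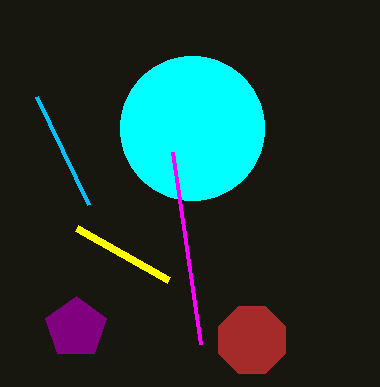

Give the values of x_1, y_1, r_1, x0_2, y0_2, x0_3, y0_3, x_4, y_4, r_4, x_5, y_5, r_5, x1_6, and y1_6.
x_1 = 192; y_1 = 128; r_1 = 72; x0_2 = 76; y0_2 = 228; x0_3 = 36; y0_3 = 96; x_4 = 76; y_4 = 328; r_4 = 32; x_5 = 252; y_5 = 340; r_5 = 36; x1_6 = 200; y1_6 = 344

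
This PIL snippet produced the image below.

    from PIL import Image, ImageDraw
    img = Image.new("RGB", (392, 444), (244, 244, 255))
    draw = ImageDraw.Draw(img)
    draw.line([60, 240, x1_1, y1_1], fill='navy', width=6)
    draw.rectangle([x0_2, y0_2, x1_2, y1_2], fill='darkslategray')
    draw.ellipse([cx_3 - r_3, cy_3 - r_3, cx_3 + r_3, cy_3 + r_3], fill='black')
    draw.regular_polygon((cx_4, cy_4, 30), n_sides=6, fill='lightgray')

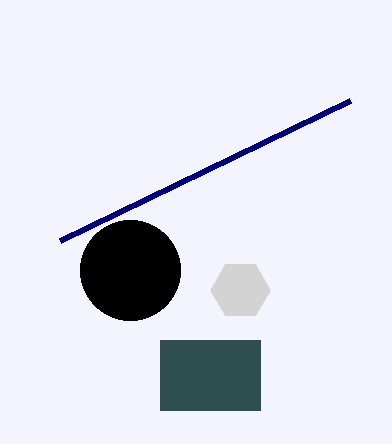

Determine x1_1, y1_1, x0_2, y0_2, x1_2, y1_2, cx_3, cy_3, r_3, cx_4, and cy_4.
x1_1 = 350
y1_1 = 100
x0_2 = 160
y0_2 = 340
x1_2 = 260
y1_2 = 410
cx_3 = 130
cy_3 = 270
r_3 = 50
cx_4 = 240
cy_4 = 290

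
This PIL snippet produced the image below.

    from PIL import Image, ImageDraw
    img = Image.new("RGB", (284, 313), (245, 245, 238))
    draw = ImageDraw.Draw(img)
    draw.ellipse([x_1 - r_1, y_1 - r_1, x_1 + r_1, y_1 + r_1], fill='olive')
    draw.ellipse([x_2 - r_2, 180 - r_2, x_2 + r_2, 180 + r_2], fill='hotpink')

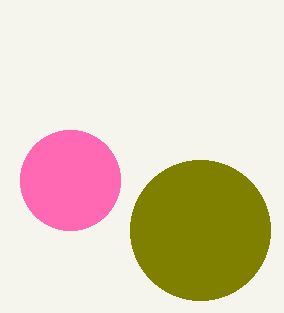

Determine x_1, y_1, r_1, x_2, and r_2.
x_1 = 200
y_1 = 230
r_1 = 70
x_2 = 70
r_2 = 50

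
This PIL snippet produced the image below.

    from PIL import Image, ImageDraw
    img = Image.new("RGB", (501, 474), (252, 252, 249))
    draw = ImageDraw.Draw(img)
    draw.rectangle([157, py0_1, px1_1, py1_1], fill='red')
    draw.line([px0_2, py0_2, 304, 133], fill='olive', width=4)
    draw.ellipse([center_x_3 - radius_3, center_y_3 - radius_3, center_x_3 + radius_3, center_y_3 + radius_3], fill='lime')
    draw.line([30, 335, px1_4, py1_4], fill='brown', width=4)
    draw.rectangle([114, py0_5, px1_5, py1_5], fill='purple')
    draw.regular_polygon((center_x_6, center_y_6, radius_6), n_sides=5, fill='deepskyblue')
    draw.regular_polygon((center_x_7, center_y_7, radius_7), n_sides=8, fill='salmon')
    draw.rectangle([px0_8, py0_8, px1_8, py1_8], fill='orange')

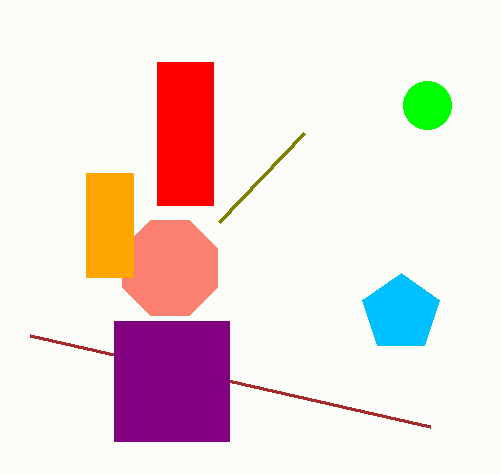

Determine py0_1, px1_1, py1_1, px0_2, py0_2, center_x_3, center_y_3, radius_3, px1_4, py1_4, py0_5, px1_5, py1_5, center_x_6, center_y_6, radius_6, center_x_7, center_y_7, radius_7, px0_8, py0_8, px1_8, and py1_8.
py0_1 = 62
px1_1 = 213
py1_1 = 205
px0_2 = 219
py0_2 = 222
center_x_3 = 427
center_y_3 = 105
radius_3 = 24
px1_4 = 430
py1_4 = 426
py0_5 = 321
px1_5 = 229
py1_5 = 441
center_x_6 = 401
center_y_6 = 313
radius_6 = 40
center_x_7 = 170
center_y_7 = 268
radius_7 = 51
px0_8 = 86
py0_8 = 173
px1_8 = 133
py1_8 = 277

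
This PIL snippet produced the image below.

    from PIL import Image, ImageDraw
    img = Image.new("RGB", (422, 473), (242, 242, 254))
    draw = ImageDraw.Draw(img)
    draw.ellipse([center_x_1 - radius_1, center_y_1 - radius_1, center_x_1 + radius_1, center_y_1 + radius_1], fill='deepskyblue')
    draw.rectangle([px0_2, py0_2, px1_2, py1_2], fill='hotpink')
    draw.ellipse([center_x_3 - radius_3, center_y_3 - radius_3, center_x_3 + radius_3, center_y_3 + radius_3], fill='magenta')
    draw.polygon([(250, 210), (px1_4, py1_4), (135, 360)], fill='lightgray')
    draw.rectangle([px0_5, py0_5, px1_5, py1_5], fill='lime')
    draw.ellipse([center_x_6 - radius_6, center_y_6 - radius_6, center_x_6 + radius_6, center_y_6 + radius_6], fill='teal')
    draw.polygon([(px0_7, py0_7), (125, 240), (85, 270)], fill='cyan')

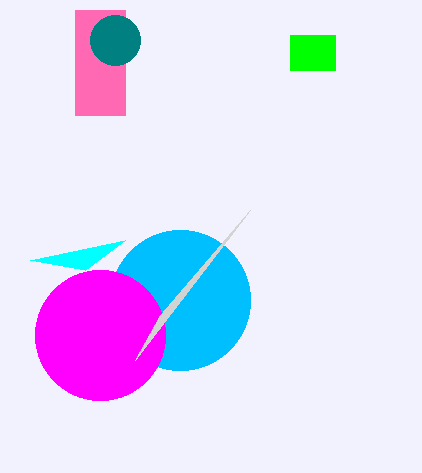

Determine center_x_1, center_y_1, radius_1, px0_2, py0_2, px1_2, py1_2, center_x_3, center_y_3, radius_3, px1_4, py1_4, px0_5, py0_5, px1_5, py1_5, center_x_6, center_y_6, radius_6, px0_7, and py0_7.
center_x_1 = 180; center_y_1 = 300; radius_1 = 70; px0_2 = 75; py0_2 = 10; px1_2 = 125; py1_2 = 115; center_x_3 = 100; center_y_3 = 335; radius_3 = 65; px1_4 = 160; py1_4 = 315; px0_5 = 290; py0_5 = 35; px1_5 = 335; py1_5 = 70; center_x_6 = 115; center_y_6 = 40; radius_6 = 25; px0_7 = 30; py0_7 = 260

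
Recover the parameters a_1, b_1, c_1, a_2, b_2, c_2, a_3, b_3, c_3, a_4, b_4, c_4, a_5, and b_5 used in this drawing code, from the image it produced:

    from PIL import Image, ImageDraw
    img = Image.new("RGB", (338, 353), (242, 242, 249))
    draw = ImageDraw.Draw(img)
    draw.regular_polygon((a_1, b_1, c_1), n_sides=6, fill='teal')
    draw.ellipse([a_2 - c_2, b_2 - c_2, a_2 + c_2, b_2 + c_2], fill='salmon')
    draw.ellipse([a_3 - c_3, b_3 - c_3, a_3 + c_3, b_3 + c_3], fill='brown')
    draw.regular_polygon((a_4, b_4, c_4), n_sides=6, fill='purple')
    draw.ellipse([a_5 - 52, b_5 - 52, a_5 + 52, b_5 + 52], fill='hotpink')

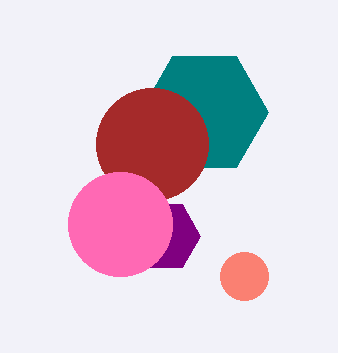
a_1 = 204
b_1 = 112
c_1 = 64
a_2 = 244
b_2 = 276
c_2 = 24
a_3 = 152
b_3 = 144
c_3 = 56
a_4 = 164
b_4 = 236
c_4 = 36
a_5 = 120
b_5 = 224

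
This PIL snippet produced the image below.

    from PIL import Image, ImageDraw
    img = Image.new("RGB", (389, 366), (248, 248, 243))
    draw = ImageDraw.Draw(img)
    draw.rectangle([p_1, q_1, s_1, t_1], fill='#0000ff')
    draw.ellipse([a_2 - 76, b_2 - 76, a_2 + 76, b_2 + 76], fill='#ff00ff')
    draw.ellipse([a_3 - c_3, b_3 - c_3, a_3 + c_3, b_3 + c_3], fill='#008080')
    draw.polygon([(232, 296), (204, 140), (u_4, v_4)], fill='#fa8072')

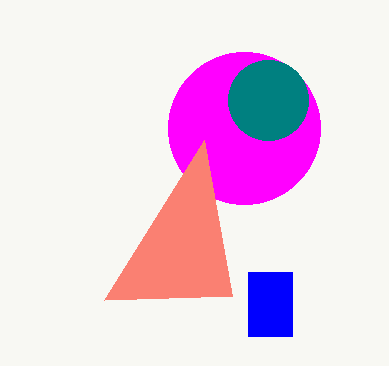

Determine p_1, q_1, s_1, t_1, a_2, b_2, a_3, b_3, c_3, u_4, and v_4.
p_1 = 248
q_1 = 272
s_1 = 292
t_1 = 336
a_2 = 244
b_2 = 128
a_3 = 268
b_3 = 100
c_3 = 40
u_4 = 104
v_4 = 300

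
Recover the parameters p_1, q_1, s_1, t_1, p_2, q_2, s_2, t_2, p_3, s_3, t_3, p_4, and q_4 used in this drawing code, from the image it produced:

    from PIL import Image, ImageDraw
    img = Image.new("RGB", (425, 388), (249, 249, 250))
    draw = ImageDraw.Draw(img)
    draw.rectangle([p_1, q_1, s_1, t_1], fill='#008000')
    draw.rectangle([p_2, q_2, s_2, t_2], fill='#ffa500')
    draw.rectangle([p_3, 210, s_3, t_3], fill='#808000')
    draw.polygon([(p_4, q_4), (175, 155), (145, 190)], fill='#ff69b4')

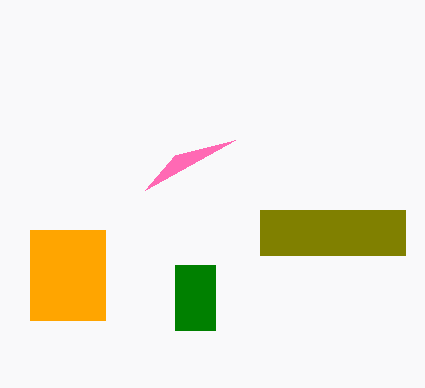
p_1 = 175
q_1 = 265
s_1 = 215
t_1 = 330
p_2 = 30
q_2 = 230
s_2 = 105
t_2 = 320
p_3 = 260
s_3 = 405
t_3 = 255
p_4 = 235
q_4 = 140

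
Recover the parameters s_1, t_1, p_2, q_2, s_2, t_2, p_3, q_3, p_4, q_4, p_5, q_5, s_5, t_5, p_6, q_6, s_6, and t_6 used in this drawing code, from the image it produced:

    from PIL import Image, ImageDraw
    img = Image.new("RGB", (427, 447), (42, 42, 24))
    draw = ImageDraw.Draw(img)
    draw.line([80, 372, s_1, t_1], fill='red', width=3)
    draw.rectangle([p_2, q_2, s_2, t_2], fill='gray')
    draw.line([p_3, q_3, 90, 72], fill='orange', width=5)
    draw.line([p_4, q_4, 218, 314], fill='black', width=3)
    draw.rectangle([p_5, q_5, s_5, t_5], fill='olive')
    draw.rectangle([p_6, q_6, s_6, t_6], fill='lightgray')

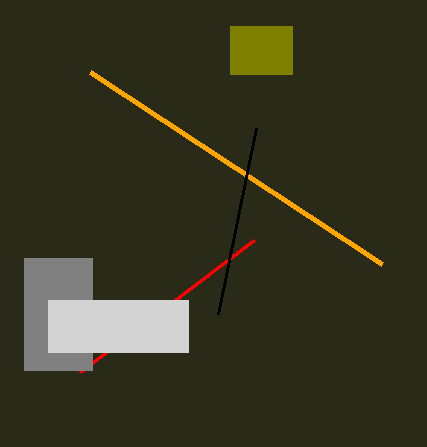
s_1 = 254, t_1 = 240, p_2 = 24, q_2 = 258, s_2 = 92, t_2 = 370, p_3 = 382, q_3 = 264, p_4 = 256, q_4 = 128, p_5 = 230, q_5 = 26, s_5 = 292, t_5 = 74, p_6 = 48, q_6 = 300, s_6 = 188, t_6 = 352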